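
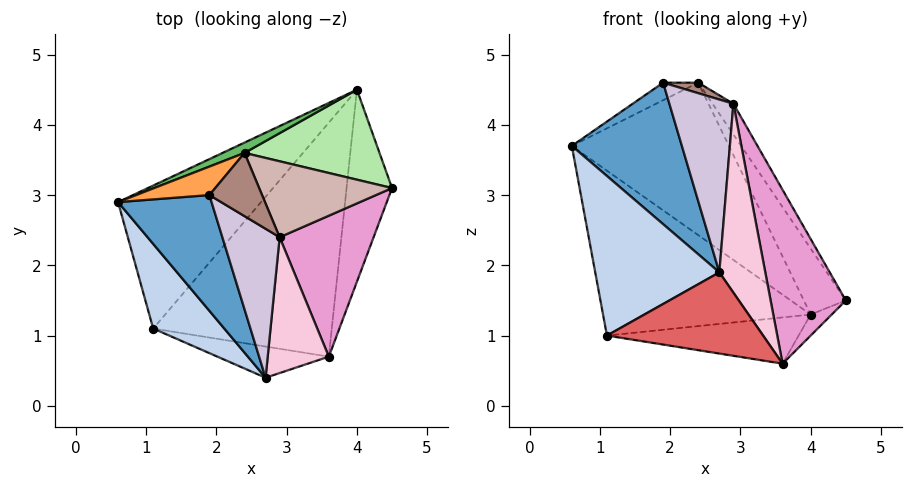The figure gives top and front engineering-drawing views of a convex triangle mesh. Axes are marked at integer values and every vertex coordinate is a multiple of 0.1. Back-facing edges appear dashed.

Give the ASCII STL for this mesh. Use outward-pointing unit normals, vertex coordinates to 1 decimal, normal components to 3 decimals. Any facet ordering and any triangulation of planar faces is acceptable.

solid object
 facet normal -0.354 -0.724 0.592
  outer loop
   vertex 1.9 3.0 4.6
   vertex 0.6 2.9 3.7
   vertex 2.7 0.4 1.9
  endloop
 endfacet
 facet normal -0.545 -0.741 0.393
  outer loop
   vertex 1.1 1.1 1.0
   vertex 2.7 0.4 1.9
   vertex 0.6 2.9 3.7
  endloop
 endfacet
 facet normal -0.533 0.444 0.720
  outer loop
   vertex 2.4 3.6 4.6
   vertex 0.6 2.9 3.7
   vertex 1.9 3.0 4.6
  endloop
 endfacet
 facet normal -0.633 0.585 -0.507
  outer loop
   vertex 4.0 4.5 1.3
   vertex 1.1 1.1 1.0
   vertex 0.6 2.9 3.7
  endloop
 endfacet
 facet normal -0.389 0.919 0.062
  outer loop
   vertex 4.0 4.5 1.3
   vertex 0.6 2.9 3.7
   vertex 2.4 3.6 4.6
  endloop
 endfacet
 facet normal 0.800 0.355 0.484
  outer loop
   vertex 4.0 4.5 1.3
   vertex 2.4 3.6 4.6
   vertex 4.5 3.1 1.5
  endloop
 endfacet
 facet normal -0.202 -0.914 -0.351
  outer loop
   vertex 3.6 0.7 0.6
   vertex 2.7 0.4 1.9
   vertex 1.1 1.1 1.0
  endloop
 endfacet
 facet normal 0.575 0.089 -0.813
  outer loop
   vertex 3.6 0.7 0.6
   vertex 4.0 4.5 1.3
   vertex 4.5 3.1 1.5
  endloop
 endfacet
 facet normal -0.125 0.192 -0.973
  outer loop
   vertex 3.6 0.7 0.6
   vertex 1.1 1.1 1.0
   vertex 4.0 4.5 1.3
  endloop
 endfacet
 facet normal -0.250 -0.733 0.632
  outer loop
   vertex 2.9 2.4 4.3
   vertex 1.9 3.0 4.6
   vertex 2.7 0.4 1.9
  endloop
 endfacet
 facet normal 0.194 -0.161 0.968
  outer loop
   vertex 2.9 2.4 4.3
   vertex 2.4 3.6 4.6
   vertex 1.9 3.0 4.6
  endloop
 endfacet
 facet normal 0.825 0.212 0.524
  outer loop
   vertex 2.9 2.4 4.3
   vertex 4.5 3.1 1.5
   vertex 2.4 3.6 4.6
  endloop
 endfacet
 facet normal 0.822 -0.443 0.359
  outer loop
   vertex 2.9 2.4 4.3
   vertex 3.6 0.7 0.6
   vertex 4.5 3.1 1.5
  endloop
 endfacet
 facet normal 0.744 -0.542 0.390
  outer loop
   vertex 2.9 2.4 4.3
   vertex 2.7 0.4 1.9
   vertex 3.6 0.7 0.6
  endloop
 endfacet
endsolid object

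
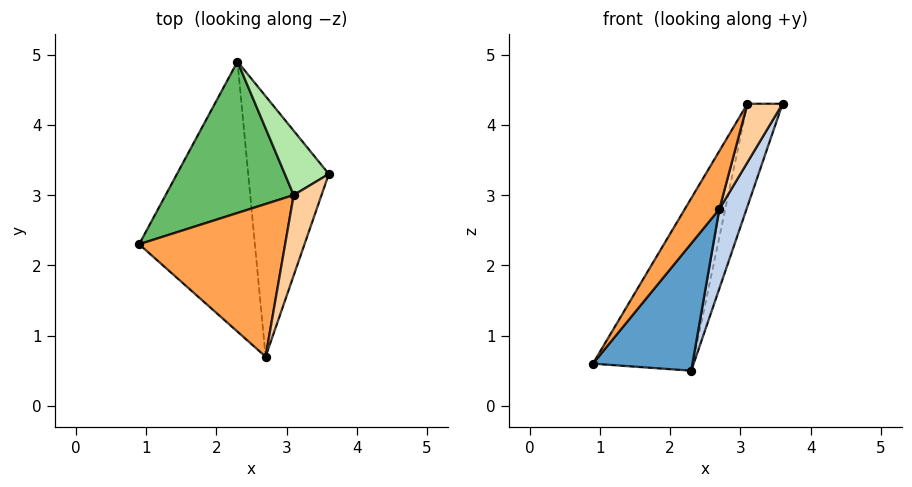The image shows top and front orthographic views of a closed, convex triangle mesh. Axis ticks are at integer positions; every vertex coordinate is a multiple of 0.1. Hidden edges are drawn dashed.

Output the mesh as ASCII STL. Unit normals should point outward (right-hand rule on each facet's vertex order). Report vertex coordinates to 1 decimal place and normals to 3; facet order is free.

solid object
 facet normal 0.588 -0.345 -0.732
  outer loop
   vertex 2.3 4.9 0.5
   vertex 2.7 0.7 2.8
   vertex 0.9 2.3 0.6
  endloop
 endfacet
 facet normal 0.925 -0.111 -0.363
  outer loop
   vertex 2.3 4.9 0.5
   vertex 3.6 3.3 4.3
   vertex 2.7 0.7 2.8
  endloop
 endfacet
 facet normal -0.825 -0.201 0.528
  outer loop
   vertex 3.1 3.0 4.3
   vertex 0.9 2.3 0.6
   vertex 2.7 0.7 2.8
  endloop
 endfacet
 facet normal 0.333 -0.555 0.762
  outer loop
   vertex 3.1 3.0 4.3
   vertex 2.7 0.7 2.8
   vertex 3.6 3.3 4.3
  endloop
 endfacet
 facet normal -0.803 0.448 0.393
  outer loop
   vertex 3.1 3.0 4.3
   vertex 2.3 4.9 0.5
   vertex 0.9 2.3 0.6
  endloop
 endfacet
 facet normal -0.453 0.755 0.473
  outer loop
   vertex 3.1 3.0 4.3
   vertex 3.6 3.3 4.3
   vertex 2.3 4.9 0.5
  endloop
 endfacet
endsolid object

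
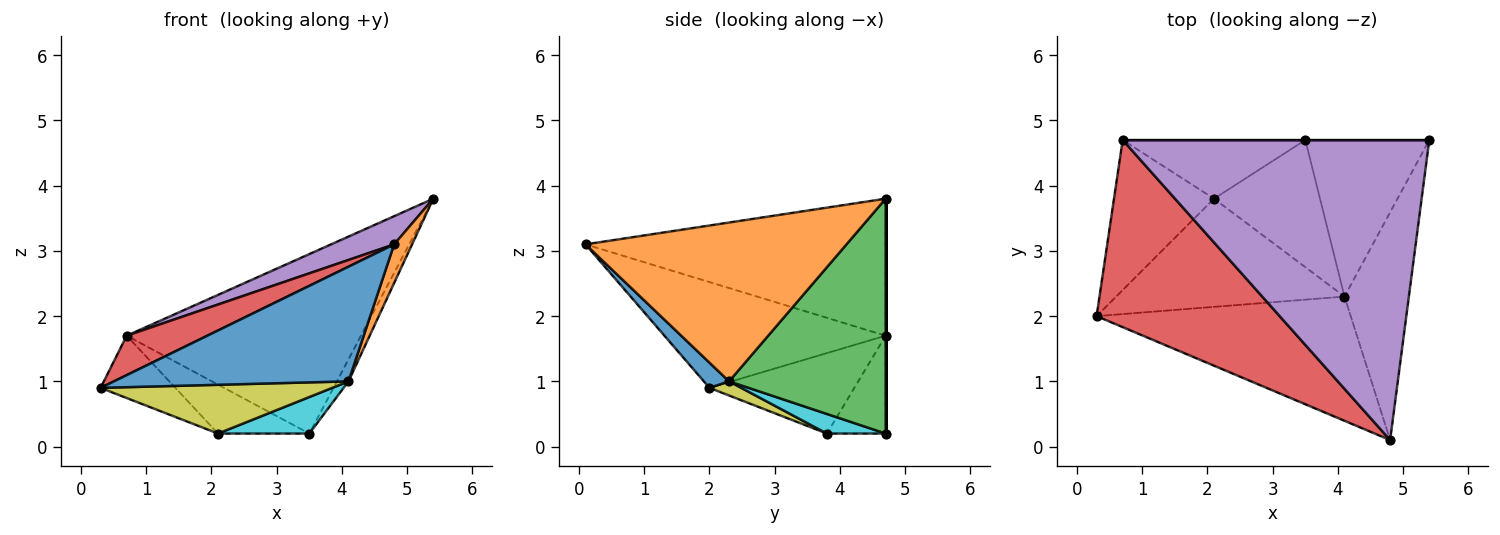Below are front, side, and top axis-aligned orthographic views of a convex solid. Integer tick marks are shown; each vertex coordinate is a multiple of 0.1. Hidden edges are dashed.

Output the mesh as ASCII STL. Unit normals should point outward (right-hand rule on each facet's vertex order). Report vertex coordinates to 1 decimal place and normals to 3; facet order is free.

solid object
 facet normal 0.073 -0.676 -0.733
  outer loop
   vertex 4.1 2.3 1.0
   vertex 4.8 0.1 3.1
   vertex 0.3 2.0 0.9
  endloop
 endfacet
 facet normal 0.925 -0.064 -0.375
  outer loop
   vertex 4.1 2.3 1.0
   vertex 5.4 4.7 3.8
   vertex 4.8 0.1 3.1
  endloop
 endfacet
 facet normal 0.882 0.065 -0.466
  outer loop
   vertex 4.1 2.3 1.0
   vertex 3.5 4.7 0.2
   vertex 5.4 4.7 3.8
  endloop
 endfacet
 facet normal -0.492 -0.179 0.852
  outer loop
   vertex 0.7 4.7 1.7
   vertex 0.3 2.0 0.9
   vertex 4.8 0.1 3.1
  endloop
 endfacet
 facet normal -0.406 -0.085 0.910
  outer loop
   vertex 0.7 4.7 1.7
   vertex 4.8 0.1 3.1
   vertex 5.4 4.7 3.8
  endloop
 endfacet
 facet normal 0.000 1.000 0.000
  outer loop
   vertex 0.7 4.7 1.7
   vertex 5.4 4.7 3.8
   vertex 3.5 4.7 0.2
  endloop
 endfacet
 facet normal -0.596 0.308 -0.741
  outer loop
   vertex 2.1 3.8 0.2
   vertex 0.3 2.0 0.9
   vertex 0.7 4.7 1.7
  endloop
 endfacet
 facet normal -0.381 0.592 -0.710
  outer loop
   vertex 2.1 3.8 0.2
   vertex 0.7 4.7 1.7
   vertex 3.5 4.7 0.2
  endloop
 endfacet
 facet normal 0.056 -0.410 -0.910
  outer loop
   vertex 2.1 3.8 0.2
   vertex 4.1 2.3 1.0
   vertex 0.3 2.0 0.9
  endloop
 endfacet
 facet normal 0.175 -0.272 -0.946
  outer loop
   vertex 2.1 3.8 0.2
   vertex 3.5 4.7 0.2
   vertex 4.1 2.3 1.0
  endloop
 endfacet
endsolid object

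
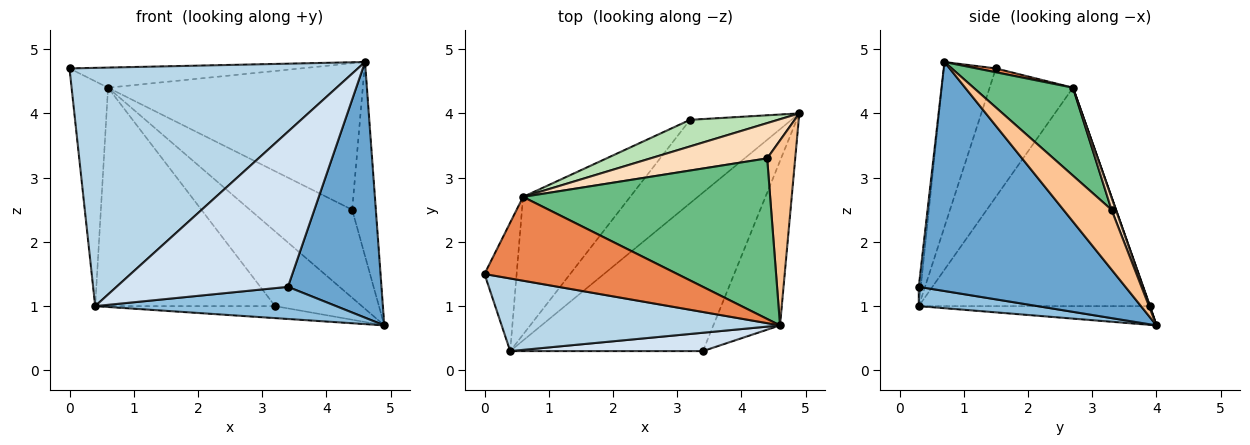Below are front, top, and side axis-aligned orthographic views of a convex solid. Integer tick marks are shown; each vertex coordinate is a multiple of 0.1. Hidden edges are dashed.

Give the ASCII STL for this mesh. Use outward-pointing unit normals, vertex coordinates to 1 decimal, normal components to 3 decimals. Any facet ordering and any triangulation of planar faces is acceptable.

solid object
 facet normal 0.881 -0.399 -0.256
  outer loop
   vertex 3.4 0.3 1.3
   vertex 4.9 4.0 0.7
   vertex 4.6 0.7 4.8
  endloop
 endfacet
 facet normal 0.098 -0.198 -0.975
  outer loop
   vertex 0.4 0.3 1.0
   vertex 4.9 4.0 0.7
   vertex 3.4 0.3 1.3
  endloop
 endfacet
 facet normal -0.170 -0.943 0.287
  outer loop
   vertex 0.4 0.3 1.0
   vertex 4.6 0.7 4.8
   vertex 0.0 1.5 4.7
  endloop
 endfacet
 facet normal -0.012 -0.993 0.118
  outer loop
   vertex 0.4 0.3 1.0
   vertex 3.4 0.3 1.3
   vertex 4.6 0.7 4.8
  endloop
 endfacet
 facet normal 0.019 0.233 0.972
  outer loop
   vertex 0.6 2.7 4.4
   vertex 0.0 1.5 4.7
   vertex 4.6 0.7 4.8
  endloop
 endfacet
 facet normal -0.893 0.391 -0.223
  outer loop
   vertex 0.6 2.7 4.4
   vertex 0.4 0.3 1.0
   vertex 0.0 1.5 4.7
  endloop
 endfacet
 facet normal 0.827 0.407 0.388
  outer loop
   vertex 4.4 3.3 2.5
   vertex 4.6 0.7 4.8
   vertex 4.9 4.0 0.7
  endloop
 endfacet
 facet normal 0.039 0.928 0.372
  outer loop
   vertex 4.4 3.3 2.5
   vertex 4.9 4.0 0.7
   vertex 0.6 2.7 4.4
  endloop
 endfacet
 facet normal 0.254 0.652 0.715
  outer loop
   vertex 4.4 3.3 2.5
   vertex 0.6 2.7 4.4
   vertex 4.6 0.7 4.8
  endloop
 endfacet
 facet normal -0.180 0.140 -0.974
  outer loop
   vertex 3.2 3.9 1.0
   vertex 4.9 4.0 0.7
   vertex 0.4 0.3 1.0
  endloop
 endfacet
 facet normal 0.004 0.942 0.335
  outer loop
   vertex 3.2 3.9 1.0
   vertex 0.6 2.7 4.4
   vertex 4.9 4.0 0.7
  endloop
 endfacet
 facet normal -0.736 0.573 -0.361
  outer loop
   vertex 3.2 3.9 1.0
   vertex 0.4 0.3 1.0
   vertex 0.6 2.7 4.4
  endloop
 endfacet
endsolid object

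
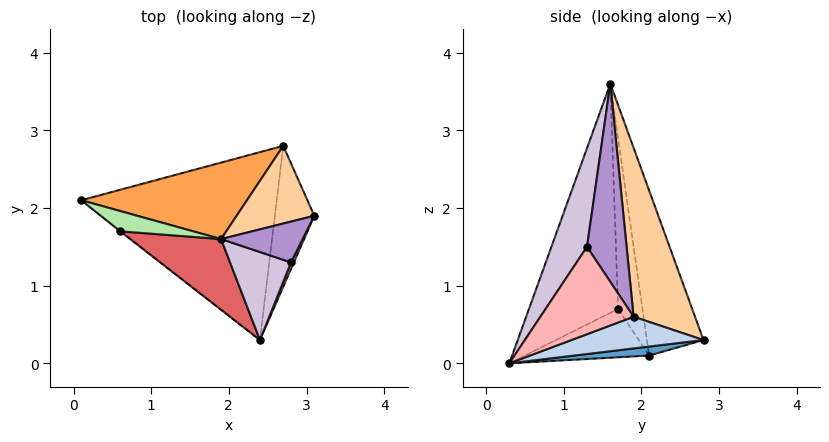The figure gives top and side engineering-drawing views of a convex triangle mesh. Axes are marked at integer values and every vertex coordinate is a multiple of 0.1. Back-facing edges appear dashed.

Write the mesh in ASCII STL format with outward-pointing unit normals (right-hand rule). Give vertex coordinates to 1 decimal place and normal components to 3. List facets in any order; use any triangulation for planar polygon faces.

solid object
 facet normal 0.046 0.114 -0.992
  outer loop
   vertex 2.7 2.8 0.3
   vertex 2.4 0.3 0.0
   vertex 0.1 2.1 0.1
  endloop
 endfacet
 facet normal 0.626 0.018 -0.780
  outer loop
   vertex 2.7 2.8 0.3
   vertex 3.1 1.9 0.6
   vertex 2.4 0.3 0.0
  endloop
 endfacet
 facet normal -0.270 0.924 0.271
  outer loop
   vertex 2.7 2.8 0.3
   vertex 0.1 2.1 0.1
   vertex 1.9 1.6 3.6
  endloop
 endfacet
 facet normal 0.798 0.477 0.367
  outer loop
   vertex 2.7 2.8 0.3
   vertex 1.9 1.6 3.6
   vertex 3.1 1.9 0.6
  endloop
 endfacet
 facet normal -0.617 -0.787 -0.011
  outer loop
   vertex 0.6 1.7 0.7
   vertex 0.1 2.1 0.1
   vertex 2.4 0.3 0.0
  endloop
 endfacet
 facet normal -0.802 -0.489 0.343
  outer loop
   vertex 0.6 1.7 0.7
   vertex 1.9 1.6 3.6
   vertex 0.1 2.1 0.1
  endloop
 endfacet
 facet normal -0.545 -0.810 0.217
  outer loop
   vertex 0.6 1.7 0.7
   vertex 2.4 0.3 0.0
   vertex 1.9 1.6 3.6
  endloop
 endfacet
 facet normal 0.912 -0.410 0.030
  outer loop
   vertex 2.8 1.3 1.5
   vertex 2.4 0.3 0.0
   vertex 3.1 1.9 0.6
  endloop
 endfacet
 facet normal 0.919 0.108 0.379
  outer loop
   vertex 2.8 1.3 1.5
   vertex 3.1 1.9 0.6
   vertex 1.9 1.6 3.6
  endloop
 endfacet
 facet normal 0.564 -0.749 0.349
  outer loop
   vertex 2.8 1.3 1.5
   vertex 1.9 1.6 3.6
   vertex 2.4 0.3 0.0
  endloop
 endfacet
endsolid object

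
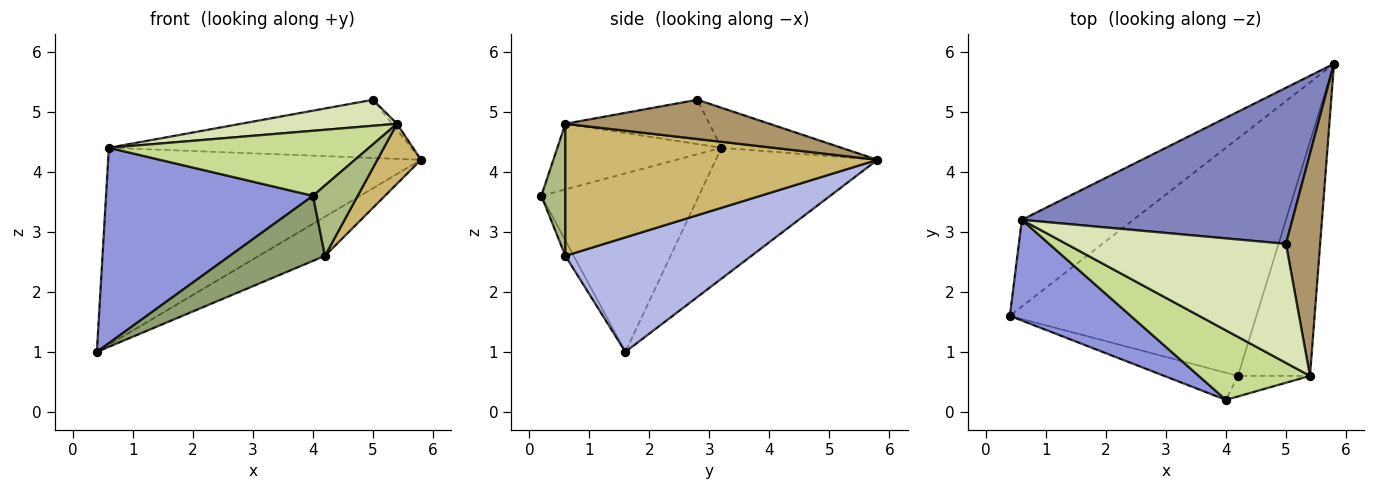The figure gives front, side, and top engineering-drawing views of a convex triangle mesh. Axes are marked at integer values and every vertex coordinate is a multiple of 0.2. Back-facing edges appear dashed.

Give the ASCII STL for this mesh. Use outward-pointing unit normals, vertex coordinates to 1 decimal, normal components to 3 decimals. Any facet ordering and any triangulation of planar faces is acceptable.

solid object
 facet normal -0.428 0.827 -0.364
  outer loop
   vertex 0.6 3.2 4.4
   vertex 5.8 5.8 4.2
   vertex 0.4 1.6 1.0
  endloop
 endfacet
 facet normal -0.137 0.346 0.928
  outer loop
   vertex 0.6 3.2 4.4
   vertex 5.0 2.8 5.2
   vertex 5.8 5.8 4.2
  endloop
 endfacet
 facet normal -0.560 -0.736 0.379
  outer loop
   vertex 0.6 3.2 4.4
   vertex 0.4 1.6 1.0
   vertex 4.0 0.2 3.6
  endloop
 endfacet
 facet normal 0.417 0.148 -0.897
  outer loop
   vertex 4.2 0.6 2.6
   vertex 0.4 1.6 1.0
   vertex 5.8 5.8 4.2
  endloop
 endfacet
 facet normal -0.080 -0.920 -0.384
  outer loop
   vertex 4.2 0.6 2.6
   vertex 4.0 0.2 3.6
   vertex 0.4 1.6 1.0
  endloop
 endfacet
 facet normal 0.458 -0.853 -0.250
  outer loop
   vertex 5.4 0.6 4.8
   vertex 4.0 0.2 3.6
   vertex 4.2 0.6 2.6
  endloop
 endfacet
 facet normal -0.396 -0.627 0.671
  outer loop
   vertex 5.4 0.6 4.8
   vertex 0.6 3.2 4.4
   vertex 4.0 0.2 3.6
  endloop
 endfacet
 facet normal -0.193 -0.209 0.959
  outer loop
   vertex 5.4 0.6 4.8
   vertex 5.0 2.8 5.2
   vertex 0.6 3.2 4.4
  endloop
 endfacet
 facet normal 0.754 0.018 0.657
  outer loop
   vertex 5.4 0.6 4.8
   vertex 5.8 5.8 4.2
   vertex 5.0 2.8 5.2
  endloop
 endfacet
 facet normal 0.871 -0.122 -0.475
  outer loop
   vertex 5.4 0.6 4.8
   vertex 4.2 0.6 2.6
   vertex 5.8 5.8 4.2
  endloop
 endfacet
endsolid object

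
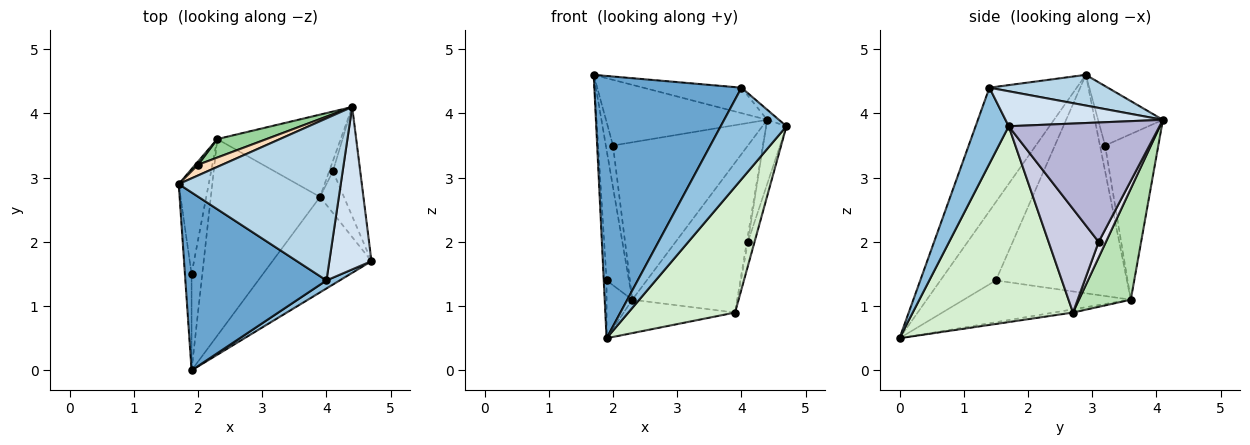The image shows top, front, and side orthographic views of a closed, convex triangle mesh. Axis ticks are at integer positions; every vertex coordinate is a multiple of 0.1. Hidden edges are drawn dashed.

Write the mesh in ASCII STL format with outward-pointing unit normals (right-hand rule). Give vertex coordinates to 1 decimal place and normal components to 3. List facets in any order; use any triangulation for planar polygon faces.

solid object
 facet normal -0.441 -0.743 0.504
  outer loop
   vertex 4.0 1.4 4.4
   vertex 1.7 2.9 4.6
   vertex 1.9 0.0 0.5
  endloop
 endfacet
 facet normal 0.449 -0.890 0.078
  outer loop
   vertex 4.0 1.4 4.4
   vertex 1.9 0.0 0.5
   vertex 4.7 1.7 3.8
  endloop
 endfacet
 facet normal 0.184 0.153 0.971
  outer loop
   vertex 4.0 1.4 4.4
   vertex 4.4 4.1 3.9
   vertex 1.7 2.9 4.6
  endloop
 endfacet
 facet normal 0.638 0.048 0.768
  outer loop
   vertex 4.0 1.4 4.4
   vertex 4.7 1.7 3.8
   vertex 4.4 4.1 3.9
  endloop
 endfacet
 facet normal -0.995 0.051 -0.084
  outer loop
   vertex 1.9 1.5 1.4
   vertex 1.9 0.0 0.5
   vertex 1.7 2.9 4.6
  endloop
 endfacet
 facet normal -0.977 0.167 -0.134
  outer loop
   vertex 1.9 1.5 1.4
   vertex 1.7 2.9 4.6
   vertex 2.3 3.6 1.1
  endloop
 endfacet
 facet normal -0.958 0.147 -0.246
  outer loop
   vertex 1.9 1.5 1.4
   vertex 2.3 3.6 1.1
   vertex 1.9 0.0 0.5
  endloop
 endfacet
 facet normal -0.369 0.917 0.150
  outer loop
   vertex 2.0 3.2 3.5
   vertex 1.7 2.9 4.6
   vertex 4.4 4.1 3.9
  endloop
 endfacet
 facet normal -0.582 0.811 0.062
  outer loop
   vertex 2.0 3.2 3.5
   vertex 2.3 3.6 1.1
   vertex 1.7 2.9 4.6
  endloop
 endfacet
 facet normal -0.365 0.925 0.109
  outer loop
   vertex 2.0 3.2 3.5
   vertex 4.4 4.1 3.9
   vertex 2.3 3.6 1.1
  endloop
 endfacet
 facet normal 0.397 0.804 -0.442
  outer loop
   vertex 3.9 2.7 0.9
   vertex 2.3 3.6 1.1
   vertex 4.4 4.1 3.9
  endloop
 endfacet
 facet normal 0.767 -0.511 -0.388
  outer loop
   vertex 3.9 2.7 0.9
   vertex 4.7 1.7 3.8
   vertex 1.9 0.0 0.5
  endloop
 endfacet
 facet normal -0.029 0.167 -0.985
  outer loop
   vertex 3.9 2.7 0.9
   vertex 1.9 0.0 0.5
   vertex 2.3 3.6 1.1
  endloop
 endfacet
 facet normal 0.967 0.130 -0.221
  outer loop
   vertex 4.1 3.1 2.0
   vertex 4.4 4.1 3.9
   vertex 4.7 1.7 3.8
  endloop
 endfacet
 facet normal 0.966 0.128 -0.222
  outer loop
   vertex 4.1 3.1 2.0
   vertex 4.7 1.7 3.8
   vertex 3.9 2.7 0.9
  endloop
 endfacet
 facet normal 0.964 0.142 -0.227
  outer loop
   vertex 4.1 3.1 2.0
   vertex 3.9 2.7 0.9
   vertex 4.4 4.1 3.9
  endloop
 endfacet
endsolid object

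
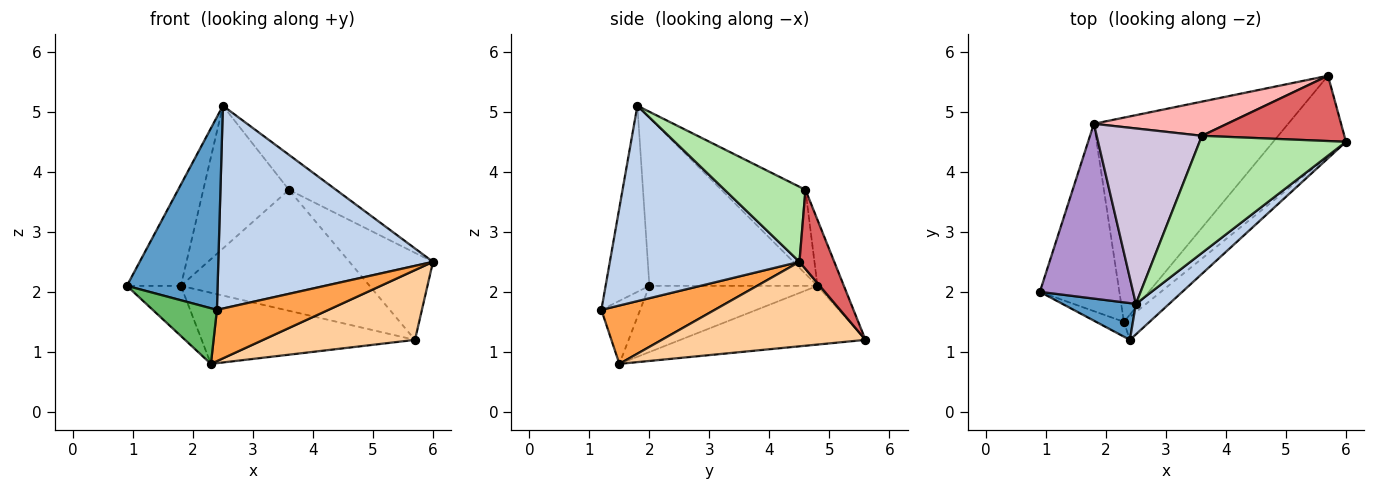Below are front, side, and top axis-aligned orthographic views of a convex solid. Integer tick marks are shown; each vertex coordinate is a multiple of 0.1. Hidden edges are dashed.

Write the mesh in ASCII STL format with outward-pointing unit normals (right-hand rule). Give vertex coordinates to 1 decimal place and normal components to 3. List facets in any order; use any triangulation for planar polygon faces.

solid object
 facet normal -0.428 -0.888 0.169
  outer loop
   vertex 2.5 1.8 5.1
   vertex 0.9 2.0 2.1
   vertex 2.4 1.2 1.7
  endloop
 endfacet
 facet normal 0.658 -0.745 0.112
  outer loop
   vertex 2.5 1.8 5.1
   vertex 2.4 1.2 1.7
   vertex 6.0 4.5 2.5
  endloop
 endfacet
 facet normal 0.680 -0.670 -0.299
  outer loop
   vertex 2.3 1.5 0.8
   vertex 6.0 4.5 2.5
   vertex 2.4 1.2 1.7
  endloop
 endfacet
 facet normal 0.660 -0.492 -0.568
  outer loop
   vertex 2.3 1.5 0.8
   vertex 5.7 5.6 1.2
   vertex 6.0 4.5 2.5
  endloop
 endfacet
 facet normal -0.504 -0.834 -0.222
  outer loop
   vertex 2.3 1.5 0.8
   vertex 2.4 1.2 1.7
   vertex 0.9 2.0 2.1
  endloop
 endfacet
 facet normal 0.441 0.257 0.860
  outer loop
   vertex 3.6 4.6 3.7
   vertex 2.5 1.8 5.1
   vertex 6.0 4.5 2.5
  endloop
 endfacet
 facet normal 0.316 0.759 0.569
  outer loop
   vertex 3.6 4.6 3.7
   vertex 6.0 4.5 2.5
   vertex 5.7 5.6 1.2
  endloop
 endfacet
 facet normal -0.133 0.954 0.269
  outer loop
   vertex 1.8 4.8 2.1
   vertex 3.6 4.6 3.7
   vertex 5.7 5.6 1.2
  endloop
 endfacet
 facet normal -0.842 0.271 0.467
  outer loop
   vertex 1.8 4.8 2.1
   vertex 0.9 2.0 2.1
   vertex 2.5 1.8 5.1
  endloop
 endfacet
 facet normal -0.527 0.537 0.659
  outer loop
   vertex 1.8 4.8 2.1
   vertex 2.5 1.8 5.1
   vertex 3.6 4.6 3.7
  endloop
 endfacet
 facet normal -0.627 0.201 -0.753
  outer loop
   vertex 1.8 4.8 2.1
   vertex 2.3 1.5 0.8
   vertex 0.9 2.0 2.1
  endloop
 endfacet
 facet normal -0.274 0.316 -0.908
  outer loop
   vertex 1.8 4.8 2.1
   vertex 5.7 5.6 1.2
   vertex 2.3 1.5 0.8
  endloop
 endfacet
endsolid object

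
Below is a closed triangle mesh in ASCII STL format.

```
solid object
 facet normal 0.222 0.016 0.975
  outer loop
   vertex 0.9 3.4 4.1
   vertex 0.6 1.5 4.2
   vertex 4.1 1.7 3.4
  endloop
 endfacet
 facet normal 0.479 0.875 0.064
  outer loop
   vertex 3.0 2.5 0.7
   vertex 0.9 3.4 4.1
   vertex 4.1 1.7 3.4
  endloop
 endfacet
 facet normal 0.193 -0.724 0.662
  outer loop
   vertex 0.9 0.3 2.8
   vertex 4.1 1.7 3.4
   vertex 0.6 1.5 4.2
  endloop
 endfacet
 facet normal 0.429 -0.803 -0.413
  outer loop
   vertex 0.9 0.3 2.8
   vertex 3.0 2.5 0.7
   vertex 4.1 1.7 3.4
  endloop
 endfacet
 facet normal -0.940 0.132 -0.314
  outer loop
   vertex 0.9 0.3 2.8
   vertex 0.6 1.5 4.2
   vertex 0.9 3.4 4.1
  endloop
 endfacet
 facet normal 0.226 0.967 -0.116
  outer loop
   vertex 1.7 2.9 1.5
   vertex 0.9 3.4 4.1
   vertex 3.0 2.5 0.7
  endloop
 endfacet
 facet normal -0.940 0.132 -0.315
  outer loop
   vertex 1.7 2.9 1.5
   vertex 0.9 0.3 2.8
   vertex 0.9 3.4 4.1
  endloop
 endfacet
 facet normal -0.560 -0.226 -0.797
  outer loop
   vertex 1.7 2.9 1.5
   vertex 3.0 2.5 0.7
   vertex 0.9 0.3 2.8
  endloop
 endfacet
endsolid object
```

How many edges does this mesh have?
12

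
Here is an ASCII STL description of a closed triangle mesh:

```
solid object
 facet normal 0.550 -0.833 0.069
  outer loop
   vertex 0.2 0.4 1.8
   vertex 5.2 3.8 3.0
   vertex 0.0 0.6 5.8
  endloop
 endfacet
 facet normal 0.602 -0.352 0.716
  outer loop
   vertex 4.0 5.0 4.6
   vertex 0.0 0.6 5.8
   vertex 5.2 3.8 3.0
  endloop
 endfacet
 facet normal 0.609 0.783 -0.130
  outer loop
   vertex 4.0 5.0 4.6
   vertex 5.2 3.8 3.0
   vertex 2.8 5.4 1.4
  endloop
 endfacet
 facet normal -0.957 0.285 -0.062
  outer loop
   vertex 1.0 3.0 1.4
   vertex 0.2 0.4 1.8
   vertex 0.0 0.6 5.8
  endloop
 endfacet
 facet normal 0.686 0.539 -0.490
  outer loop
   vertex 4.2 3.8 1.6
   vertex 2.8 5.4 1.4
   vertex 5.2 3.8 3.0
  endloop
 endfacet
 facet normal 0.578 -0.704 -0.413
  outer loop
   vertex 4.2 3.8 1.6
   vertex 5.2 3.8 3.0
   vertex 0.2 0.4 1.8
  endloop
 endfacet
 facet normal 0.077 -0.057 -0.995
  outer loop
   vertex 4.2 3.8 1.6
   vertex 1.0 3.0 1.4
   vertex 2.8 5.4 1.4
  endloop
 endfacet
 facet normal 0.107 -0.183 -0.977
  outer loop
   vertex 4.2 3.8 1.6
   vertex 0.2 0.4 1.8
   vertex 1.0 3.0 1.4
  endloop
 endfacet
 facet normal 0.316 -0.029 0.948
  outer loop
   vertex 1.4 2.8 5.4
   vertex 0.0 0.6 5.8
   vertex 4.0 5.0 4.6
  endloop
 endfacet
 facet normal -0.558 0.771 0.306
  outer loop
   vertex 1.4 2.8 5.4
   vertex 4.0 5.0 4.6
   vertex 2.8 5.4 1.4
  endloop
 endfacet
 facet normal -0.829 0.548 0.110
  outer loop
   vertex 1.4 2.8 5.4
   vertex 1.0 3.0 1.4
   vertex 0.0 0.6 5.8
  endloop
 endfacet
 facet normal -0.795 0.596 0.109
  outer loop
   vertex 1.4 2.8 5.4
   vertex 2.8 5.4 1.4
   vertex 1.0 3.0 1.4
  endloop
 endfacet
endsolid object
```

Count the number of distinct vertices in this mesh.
8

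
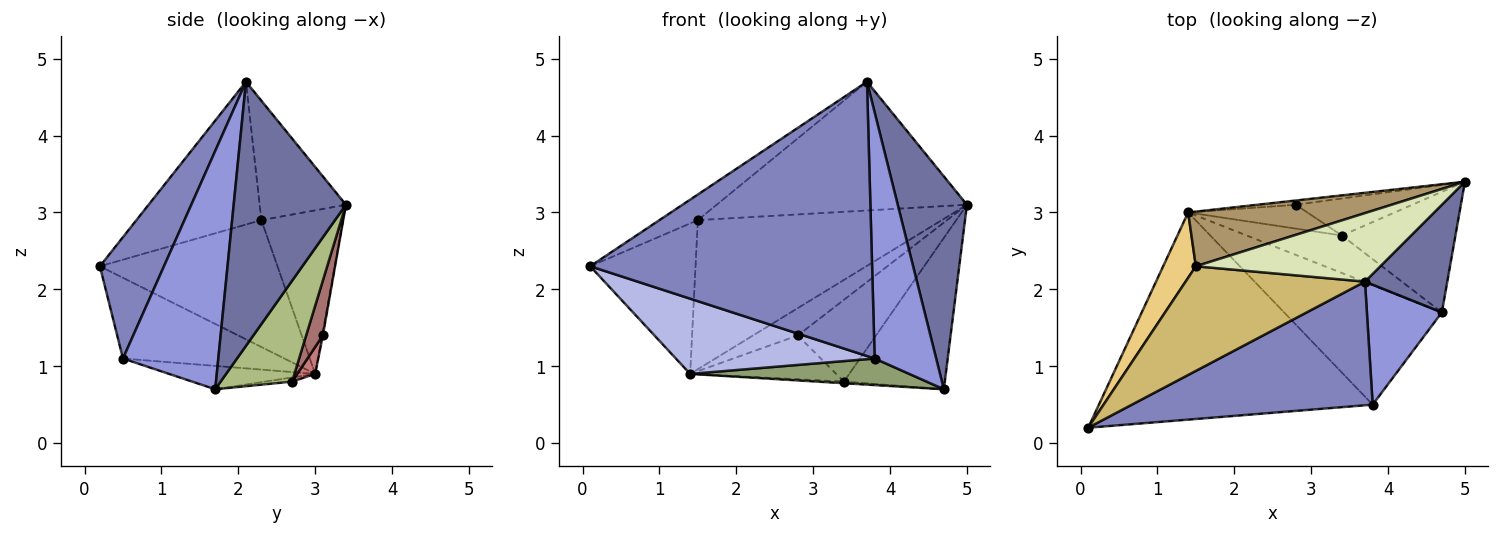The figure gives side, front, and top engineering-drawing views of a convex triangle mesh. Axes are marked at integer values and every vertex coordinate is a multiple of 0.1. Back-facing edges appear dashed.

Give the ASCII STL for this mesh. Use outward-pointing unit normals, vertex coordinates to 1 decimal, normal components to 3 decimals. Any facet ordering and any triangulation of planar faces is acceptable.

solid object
 facet normal 0.823 -0.507 0.256
  outer loop
   vertex 3.7 2.1 4.7
   vertex 4.7 1.7 0.7
   vertex 5.0 3.4 3.1
  endloop
 endfacet
 facet normal 0.203 -0.893 0.402
  outer loop
   vertex 3.8 0.5 1.1
   vertex 3.7 2.1 4.7
   vertex 0.1 0.2 2.3
  endloop
 endfacet
 facet normal 0.812 -0.524 0.256
  outer loop
   vertex 3.8 0.5 1.1
   vertex 4.7 1.7 0.7
   vertex 3.7 2.1 4.7
  endloop
 endfacet
 facet normal -0.267 -0.329 -0.906
  outer loop
   vertex 3.8 0.5 1.1
   vertex 0.1 0.2 2.3
   vertex 1.4 3.0 0.9
  endloop
 endfacet
 facet normal -0.143 -0.215 -0.966
  outer loop
   vertex 3.8 0.5 1.1
   vertex 1.4 3.0 0.9
   vertex 4.7 1.7 0.7
  endloop
 endfacet
 facet normal 0.484 0.684 -0.545
  outer loop
   vertex 3.4 2.7 0.8
   vertex 5.0 3.4 3.1
   vertex 4.7 1.7 0.7
  endloop
 endfacet
 facet normal -0.043 0.043 -0.998
  outer loop
   vertex 3.4 2.7 0.8
   vertex 4.7 1.7 0.7
   vertex 1.4 3.0 0.9
  endloop
 endfacet
 facet normal -0.291 0.844 0.450
  outer loop
   vertex 1.5 2.3 2.9
   vertex 3.7 2.1 4.7
   vertex 5.0 3.4 3.1
  endloop
 endfacet
 facet normal -0.300 0.896 0.328
  outer loop
   vertex 1.5 2.3 2.9
   vertex 5.0 3.4 3.1
   vertex 1.4 3.0 0.9
  endloop
 endfacet
 facet normal -0.612 0.188 0.768
  outer loop
   vertex 1.5 2.3 2.9
   vertex 0.1 0.2 2.3
   vertex 3.7 2.1 4.7
  endloop
 endfacet
 facet normal -0.840 0.498 0.216
  outer loop
   vertex 1.5 2.3 2.9
   vertex 1.4 3.0 0.9
   vertex 0.1 0.2 2.3
  endloop
 endfacet
 facet normal -0.015 0.988 -0.154
  outer loop
   vertex 2.8 3.1 1.4
   vertex 1.4 3.0 0.9
   vertex 5.0 3.4 3.1
  endloop
 endfacet
 facet normal 0.191 0.894 -0.405
  outer loop
   vertex 2.8 3.1 1.4
   vertex 5.0 3.4 3.1
   vertex 3.4 2.7 0.8
  endloop
 endfacet
 facet normal 0.107 0.873 -0.475
  outer loop
   vertex 2.8 3.1 1.4
   vertex 3.4 2.7 0.8
   vertex 1.4 3.0 0.9
  endloop
 endfacet
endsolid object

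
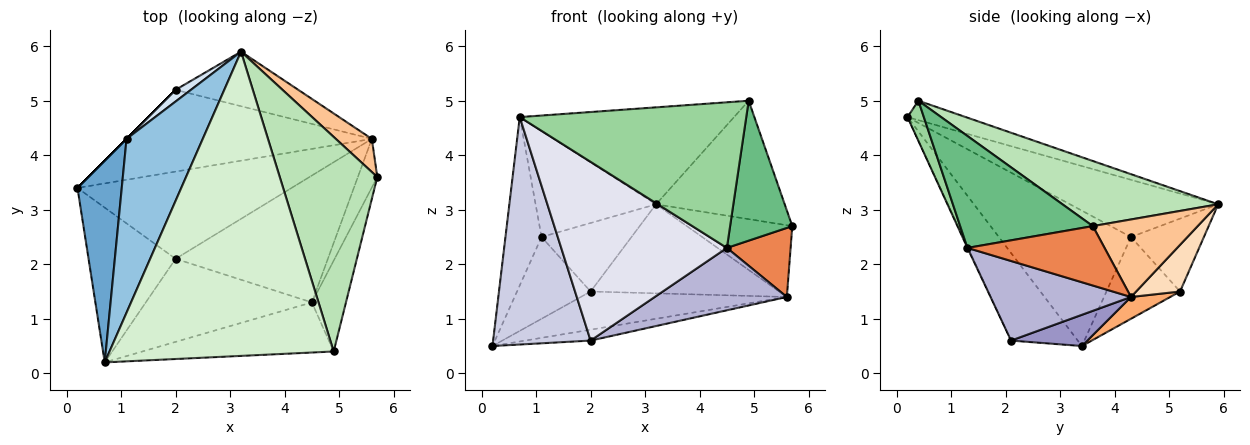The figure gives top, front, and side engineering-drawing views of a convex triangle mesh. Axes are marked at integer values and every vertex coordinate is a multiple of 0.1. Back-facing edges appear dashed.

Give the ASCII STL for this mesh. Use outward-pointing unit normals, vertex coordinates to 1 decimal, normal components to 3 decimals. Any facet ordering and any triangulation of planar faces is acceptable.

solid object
 facet normal -0.920 0.251 0.301
  outer loop
   vertex 1.1 4.3 2.5
   vertex 0.2 3.4 0.5
   vertex 0.7 0.2 4.7
  endloop
 endfacet
 facet normal -0.539 0.438 0.719
  outer loop
   vertex 1.1 4.3 2.5
   vertex 0.7 0.2 4.7
   vertex 3.2 5.9 3.1
  endloop
 endfacet
 facet normal -0.707 0.707 0.000
  outer loop
   vertex 1.1 4.3 2.5
   vertex 2.0 5.2 1.5
   vertex 0.2 3.4 0.5
  endloop
 endfacet
 facet normal -0.624 0.770 0.131
  outer loop
   vertex 1.1 4.3 2.5
   vertex 3.2 5.9 3.1
   vertex 2.0 5.2 1.5
  endloop
 endfacet
 facet normal 0.869 -0.404 -0.284
  outer loop
   vertex 5.6 4.3 1.4
   vertex 5.7 3.6 2.7
   vertex 4.5 1.3 2.3
  endloop
 endfacet
 facet normal 0.080 0.422 -0.903
  outer loop
   vertex 5.6 4.3 1.4
   vertex 0.2 3.4 0.5
   vertex 2.0 5.2 1.5
  endloop
 endfacet
 facet normal 0.670 0.674 0.311
  outer loop
   vertex 5.6 4.3 1.4
   vertex 3.2 5.9 3.1
   vertex 5.7 3.6 2.7
  endloop
 endfacet
 facet normal 0.195 0.836 -0.512
  outer loop
   vertex 5.6 4.3 1.4
   vertex 2.0 5.2 1.5
   vertex 3.2 5.9 3.1
  endloop
 endfacet
 facet normal 0.873 -0.409 -0.266
  outer loop
   vertex 4.9 0.4 5.0
   vertex 4.5 1.3 2.3
   vertex 5.7 3.6 2.7
  endloop
 endfacet
 facet normal 0.068 -0.943 -0.325
  outer loop
   vertex 4.9 0.4 5.0
   vertex 0.7 0.2 4.7
   vertex 4.5 1.3 2.3
  endloop
 endfacet
 facet normal 0.505 0.417 0.756
  outer loop
   vertex 4.9 0.4 5.0
   vertex 5.7 3.6 2.7
   vertex 3.2 5.9 3.1
  endloop
 endfacet
 facet normal -0.082 0.303 0.950
  outer loop
   vertex 4.9 0.4 5.0
   vertex 3.2 5.9 3.1
   vertex 0.7 0.2 4.7
  endloop
 endfacet
 facet normal 0.143 0.123 -0.982
  outer loop
   vertex 2.0 2.1 0.6
   vertex 0.2 3.4 0.5
   vertex 5.6 4.3 1.4
  endloop
 endfacet
 facet normal 0.425 -0.399 -0.812
  outer loop
   vertex 2.0 2.1 0.6
   vertex 5.6 4.3 1.4
   vertex 4.5 1.3 2.3
  endloop
 endfacet
 facet normal -0.492 -0.720 -0.490
  outer loop
   vertex 2.0 2.1 0.6
   vertex 0.7 0.2 4.7
   vertex 0.2 3.4 0.5
  endloop
 endfacet
 facet normal -0.004 -0.907 -0.421
  outer loop
   vertex 2.0 2.1 0.6
   vertex 4.5 1.3 2.3
   vertex 0.7 0.2 4.7
  endloop
 endfacet
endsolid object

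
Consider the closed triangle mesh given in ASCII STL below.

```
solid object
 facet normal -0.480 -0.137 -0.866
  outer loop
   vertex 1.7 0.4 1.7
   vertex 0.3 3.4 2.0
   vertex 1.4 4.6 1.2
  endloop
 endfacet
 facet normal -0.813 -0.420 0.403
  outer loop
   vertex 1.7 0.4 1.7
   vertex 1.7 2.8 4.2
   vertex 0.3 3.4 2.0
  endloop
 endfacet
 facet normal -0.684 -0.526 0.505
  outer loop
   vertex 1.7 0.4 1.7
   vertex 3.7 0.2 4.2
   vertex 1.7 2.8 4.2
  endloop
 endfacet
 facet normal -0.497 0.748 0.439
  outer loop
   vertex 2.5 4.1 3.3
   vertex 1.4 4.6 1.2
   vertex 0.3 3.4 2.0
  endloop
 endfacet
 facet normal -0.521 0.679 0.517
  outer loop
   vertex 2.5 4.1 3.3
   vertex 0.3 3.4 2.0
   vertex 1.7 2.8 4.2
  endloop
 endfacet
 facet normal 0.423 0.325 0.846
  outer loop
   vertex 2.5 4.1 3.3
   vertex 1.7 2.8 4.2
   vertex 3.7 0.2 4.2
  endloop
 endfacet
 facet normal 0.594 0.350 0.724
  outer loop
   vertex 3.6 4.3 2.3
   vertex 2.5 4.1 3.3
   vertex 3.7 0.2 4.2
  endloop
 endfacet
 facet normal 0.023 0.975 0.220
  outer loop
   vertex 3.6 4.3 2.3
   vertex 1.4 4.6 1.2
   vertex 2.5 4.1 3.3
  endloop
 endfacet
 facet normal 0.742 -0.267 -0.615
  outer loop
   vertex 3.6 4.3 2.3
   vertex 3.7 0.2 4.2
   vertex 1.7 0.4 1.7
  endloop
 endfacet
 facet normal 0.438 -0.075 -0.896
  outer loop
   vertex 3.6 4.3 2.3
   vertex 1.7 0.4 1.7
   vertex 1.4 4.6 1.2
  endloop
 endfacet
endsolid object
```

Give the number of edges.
15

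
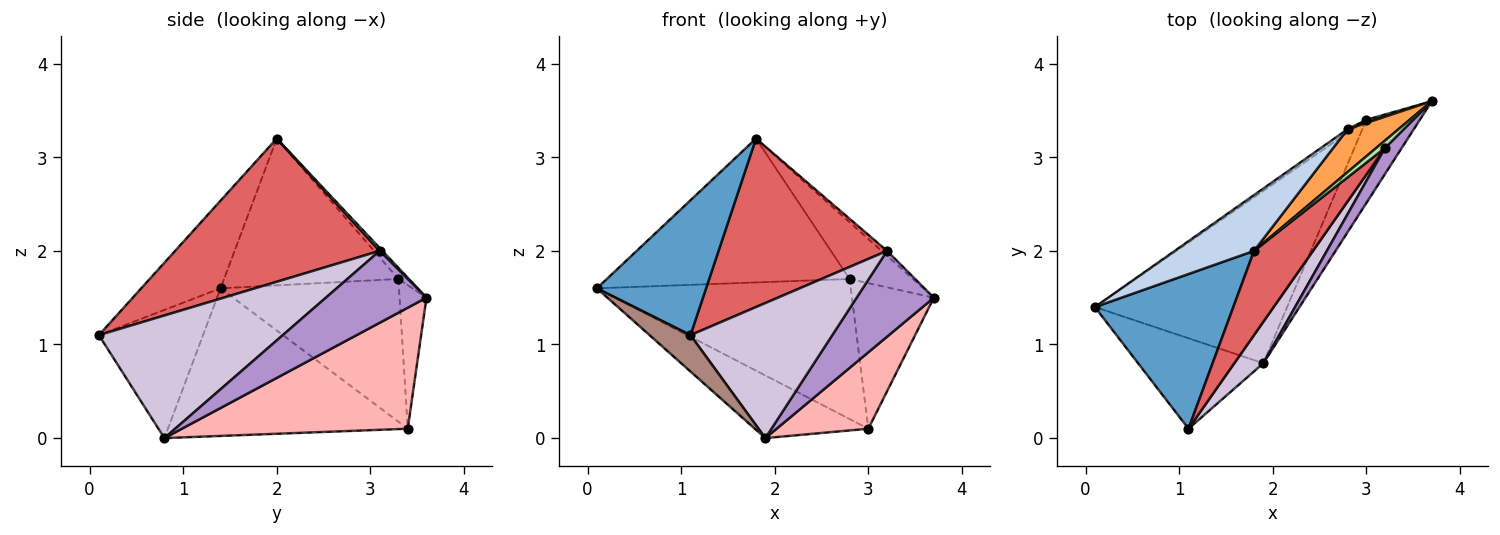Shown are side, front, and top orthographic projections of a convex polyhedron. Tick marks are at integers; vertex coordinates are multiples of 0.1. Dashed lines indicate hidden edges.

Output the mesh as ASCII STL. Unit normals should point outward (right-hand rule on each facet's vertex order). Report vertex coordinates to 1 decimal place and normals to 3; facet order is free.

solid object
 facet normal -0.431 -0.593 0.680
  outer loop
   vertex 1.8 2.0 3.2
   vertex 0.1 1.4 1.6
   vertex 1.1 0.1 1.1
  endloop
 endfacet
 facet normal -0.556 0.775 0.301
  outer loop
   vertex 2.8 3.3 1.7
   vertex 0.1 1.4 1.6
   vertex 1.8 2.0 3.2
  endloop
 endfacet
 facet normal -0.131 0.791 0.598
  outer loop
   vertex 2.8 3.3 1.7
   vertex 1.8 2.0 3.2
   vertex 3.7 3.6 1.5
  endloop
 endfacet
 facet normal -0.575 0.818 -0.021
  outer loop
   vertex 2.8 3.3 1.7
   vertex 3.0 3.4 0.1
   vertex 0.1 1.4 1.6
  endloop
 endfacet
 facet normal -0.312 0.950 0.020
  outer loop
   vertex 2.8 3.3 1.7
   vertex 3.7 3.6 1.5
   vertex 3.0 3.4 0.1
  endloop
 endfacet
 facet normal 0.267 0.535 0.802
  outer loop
   vertex 3.2 3.1 2.0
   vertex 3.7 3.6 1.5
   vertex 1.8 2.0 3.2
  endloop
 endfacet
 facet normal 0.736 -0.606 0.303
  outer loop
   vertex 3.2 3.1 2.0
   vertex 1.8 2.0 3.2
   vertex 1.1 0.1 1.1
  endloop
 endfacet
 facet normal 0.857 -0.348 -0.379
  outer loop
   vertex 1.9 0.8 0.0
   vertex 3.0 3.4 0.1
   vertex 3.7 3.6 1.5
  endloop
 endfacet
 facet normal 0.780 -0.599 0.181
  outer loop
   vertex 1.9 0.8 0.0
   vertex 3.7 3.6 1.5
   vertex 3.2 3.1 2.0
  endloop
 endfacet
 facet normal 0.778 -0.600 0.184
  outer loop
   vertex 1.9 0.8 0.0
   vertex 3.2 3.1 2.0
   vertex 1.1 0.1 1.1
  endloop
 endfacet
 facet normal -0.688 -0.271 -0.673
  outer loop
   vertex 1.9 0.8 0.0
   vertex 1.1 0.1 1.1
   vertex 0.1 1.4 1.6
  endloop
 endfacet
 facet normal -0.585 0.277 -0.762
  outer loop
   vertex 1.9 0.8 0.0
   vertex 0.1 1.4 1.6
   vertex 3.0 3.4 0.1
  endloop
 endfacet
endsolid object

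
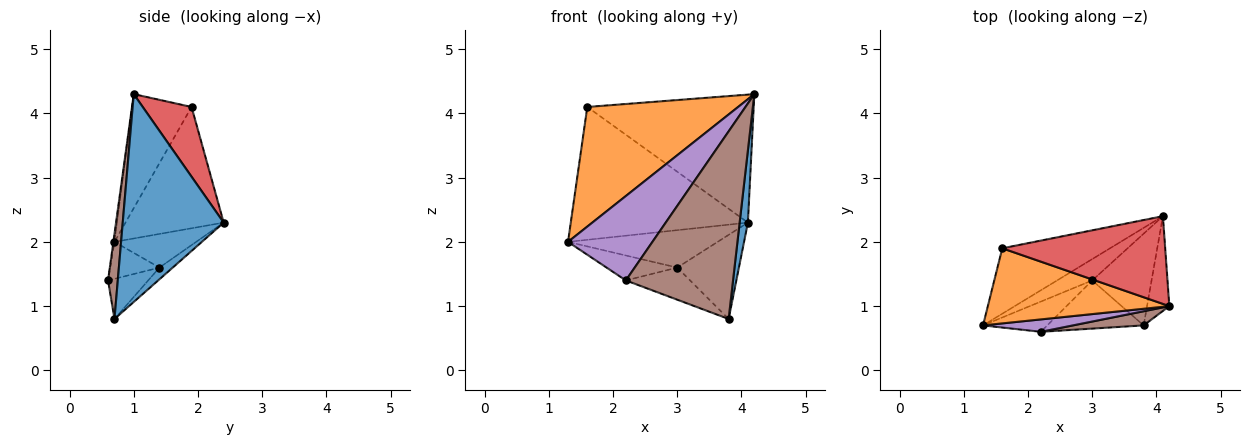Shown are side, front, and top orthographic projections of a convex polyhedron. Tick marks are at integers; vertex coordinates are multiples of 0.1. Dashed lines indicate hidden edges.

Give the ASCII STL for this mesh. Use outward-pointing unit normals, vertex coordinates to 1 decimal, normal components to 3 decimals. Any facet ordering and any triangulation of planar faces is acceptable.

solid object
 facet normal 0.991 -0.081 -0.106
  outer loop
   vertex 3.8 0.7 0.8
   vertex 4.1 2.4 2.3
   vertex 4.2 1.0 4.3
  endloop
 endfacet
 facet normal -0.317 -0.803 0.504
  outer loop
   vertex 1.6 1.9 4.1
   vertex 1.3 0.7 2.0
   vertex 4.2 1.0 4.3
  endloop
 endfacet
 facet normal -0.445 0.803 -0.395
  outer loop
   vertex 1.6 1.9 4.1
   vertex 4.1 2.4 2.3
   vertex 1.3 0.7 2.0
  endloop
 endfacet
 facet normal 0.235 0.802 0.549
  outer loop
   vertex 1.6 1.9 4.1
   vertex 4.2 1.0 4.3
   vertex 4.1 2.4 2.3
  endloop
 endfacet
 facet normal -0.013 -0.989 0.145
  outer loop
   vertex 2.2 0.6 1.4
   vertex 4.2 1.0 4.3
   vertex 1.3 0.7 2.0
  endloop
 endfacet
 facet normal 0.090 -0.993 0.075
  outer loop
   vertex 2.2 0.6 1.4
   vertex 3.8 0.7 0.8
   vertex 4.2 1.0 4.3
  endloop
 endfacet
 facet normal -0.144 0.669 -0.729
  outer loop
   vertex 3.0 1.4 1.6
   vertex 4.1 2.4 2.3
   vertex 3.8 0.7 0.8
  endloop
 endfacet
 facet normal -0.328 0.524 -0.786
  outer loop
   vertex 3.0 1.4 1.6
   vertex 3.8 0.7 0.8
   vertex 2.2 0.6 1.4
  endloop
 endfacet
 facet normal -0.429 0.785 -0.448
  outer loop
   vertex 3.0 1.4 1.6
   vertex 1.3 0.7 2.0
   vertex 4.1 2.4 2.3
  endloop
 endfacet
 facet normal -0.405 0.582 -0.705
  outer loop
   vertex 3.0 1.4 1.6
   vertex 2.2 0.6 1.4
   vertex 1.3 0.7 2.0
  endloop
 endfacet
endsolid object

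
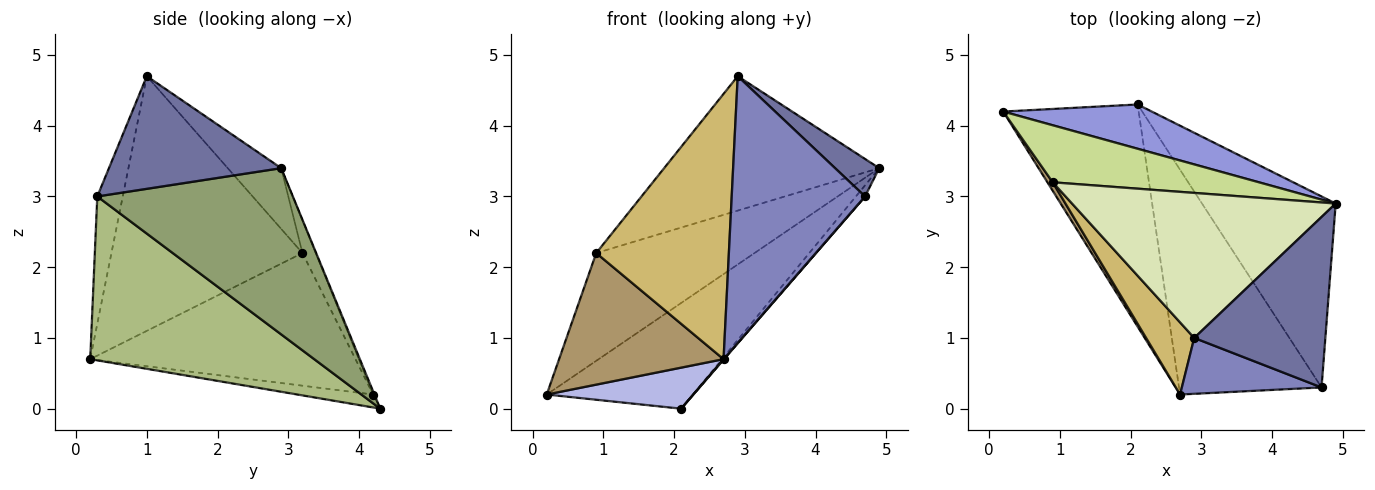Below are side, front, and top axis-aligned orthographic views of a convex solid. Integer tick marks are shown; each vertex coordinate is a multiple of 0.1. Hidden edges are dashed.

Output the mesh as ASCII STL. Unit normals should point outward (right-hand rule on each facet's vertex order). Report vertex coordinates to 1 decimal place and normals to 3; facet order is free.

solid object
 facet normal 0.643 -0.165 0.748
  outer loop
   vertex 4.7 0.3 3.0
   vertex 4.9 2.9 3.4
   vertex 2.9 1.0 4.7
  endloop
 endfacet
 facet normal -0.184 -0.962 0.202
  outer loop
   vertex 4.7 0.3 3.0
   vertex 2.9 1.0 4.7
   vertex 2.7 0.2 0.7
  endloop
 endfacet
 facet normal -0.008 0.922 0.386
  outer loop
   vertex 2.1 4.3 0.0
   vertex 0.2 4.2 0.2
   vertex 4.9 2.9 3.4
  endloop
 endfacet
 facet normal -0.094 -0.181 -0.979
  outer loop
   vertex 2.1 4.3 0.0
   vertex 2.7 0.2 0.7
   vertex 0.2 4.2 0.2
  endloop
 endfacet
 facet normal 0.779 0.036 -0.626
  outer loop
   vertex 2.1 4.3 0.0
   vertex 4.9 2.9 3.4
   vertex 4.7 0.3 3.0
  endloop
 endfacet
 facet normal 0.755 -0.002 -0.656
  outer loop
   vertex 2.1 4.3 0.0
   vertex 4.7 0.3 3.0
   vertex 2.7 0.2 0.7
  endloop
 endfacet
 facet normal -0.074 0.881 0.467
  outer loop
   vertex 0.9 3.2 2.2
   vertex 4.9 2.9 3.4
   vertex 0.2 4.2 0.2
  endloop
 endfacet
 facet normal -0.167 0.670 0.723
  outer loop
   vertex 0.9 3.2 2.2
   vertex 2.9 1.0 4.7
   vertex 4.9 2.9 3.4
  endloop
 endfacet
 facet normal -0.849 -0.527 0.034
  outer loop
   vertex 0.9 3.2 2.2
   vertex 0.2 4.2 0.2
   vertex 2.7 0.2 0.7
  endloop
 endfacet
 facet normal -0.812 -0.564 0.153
  outer loop
   vertex 0.9 3.2 2.2
   vertex 2.7 0.2 0.7
   vertex 2.9 1.0 4.7
  endloop
 endfacet
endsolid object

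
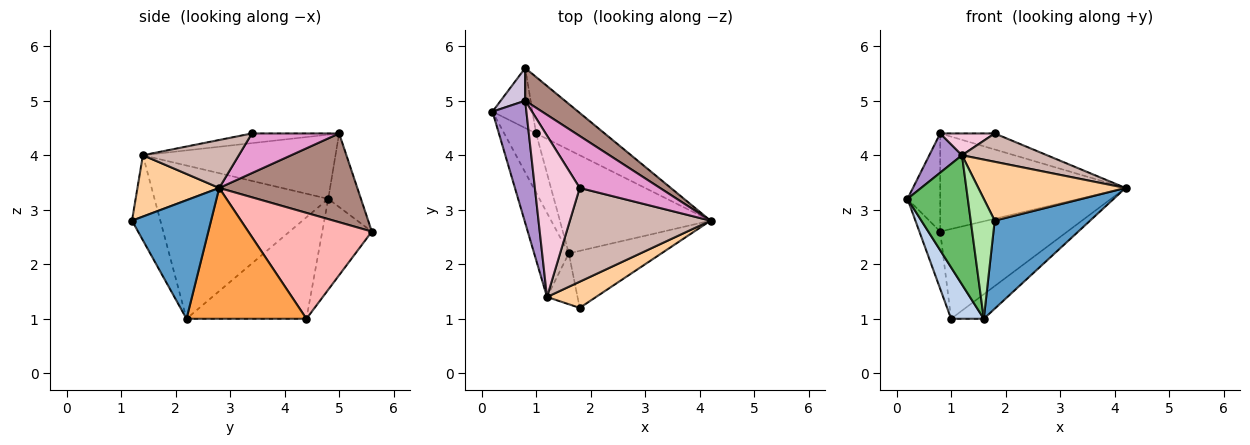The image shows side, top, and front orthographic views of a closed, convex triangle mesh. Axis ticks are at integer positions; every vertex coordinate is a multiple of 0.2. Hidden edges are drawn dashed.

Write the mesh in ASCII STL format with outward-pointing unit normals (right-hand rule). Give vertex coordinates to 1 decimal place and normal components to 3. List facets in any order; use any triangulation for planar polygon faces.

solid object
 facet normal 0.571 -0.689 -0.446
  outer loop
   vertex 1.6 2.2 1.0
   vertex 4.2 2.8 3.4
   vertex 1.8 1.2 2.8
  endloop
 endfacet
 facet normal -0.923 -0.252 -0.290
  outer loop
   vertex 1.0 4.4 1.0
   vertex 1.6 2.2 1.0
   vertex 0.2 4.8 3.2
  endloop
 endfacet
 facet normal 0.645 0.176 -0.743
  outer loop
   vertex 1.0 4.4 1.0
   vertex 4.2 2.8 3.4
   vertex 1.6 2.2 1.0
  endloop
 endfacet
 facet normal 0.453 -0.815 0.362
  outer loop
   vertex 1.2 1.4 4.0
   vertex 1.8 1.2 2.8
   vertex 4.2 2.8 3.4
  endloop
 endfacet
 facet normal -0.924 -0.321 -0.209
  outer loop
   vertex 1.2 1.4 4.0
   vertex 0.2 4.8 3.2
   vertex 1.6 2.2 1.0
  endloop
 endfacet
 facet normal -0.736 -0.623 -0.264
  outer loop
   vertex 1.2 1.4 4.0
   vertex 1.6 2.2 1.0
   vertex 1.8 1.2 2.8
  endloop
 endfacet
 facet normal -0.854 0.359 -0.376
  outer loop
   vertex 0.8 5.6 2.6
   vertex 1.0 4.4 1.0
   vertex 0.2 4.8 3.2
  endloop
 endfacet
 facet normal 0.635 0.654 -0.411
  outer loop
   vertex 0.8 5.6 2.6
   vertex 4.2 2.8 3.4
   vertex 1.0 4.4 1.0
  endloop
 endfacet
 facet normal -0.874 -0.148 0.462
  outer loop
   vertex 0.8 5.0 4.4
   vertex 0.2 4.8 3.2
   vertex 1.2 1.4 4.0
  endloop
 endfacet
 facet normal -0.688 0.688 0.229
  outer loop
   vertex 0.8 5.0 4.4
   vertex 0.8 5.6 2.6
   vertex 0.2 4.8 3.2
  endloop
 endfacet
 facet normal 0.577 0.775 0.258
  outer loop
   vertex 0.8 5.0 4.4
   vertex 4.2 2.8 3.4
   vertex 0.8 5.6 2.6
  endloop
 endfacet
 facet normal 0.310 -0.275 0.910
  outer loop
   vertex 1.8 3.4 4.4
   vertex 1.2 1.4 4.0
   vertex 4.2 2.8 3.4
  endloop
 endfacet
 facet normal 0.427 0.267 0.864
  outer loop
   vertex 1.8 3.4 4.4
   vertex 4.2 2.8 3.4
   vertex 0.8 5.0 4.4
  endloop
 endfacet
 facet normal -0.210 -0.131 0.969
  outer loop
   vertex 1.8 3.4 4.4
   vertex 0.8 5.0 4.4
   vertex 1.2 1.4 4.0
  endloop
 endfacet
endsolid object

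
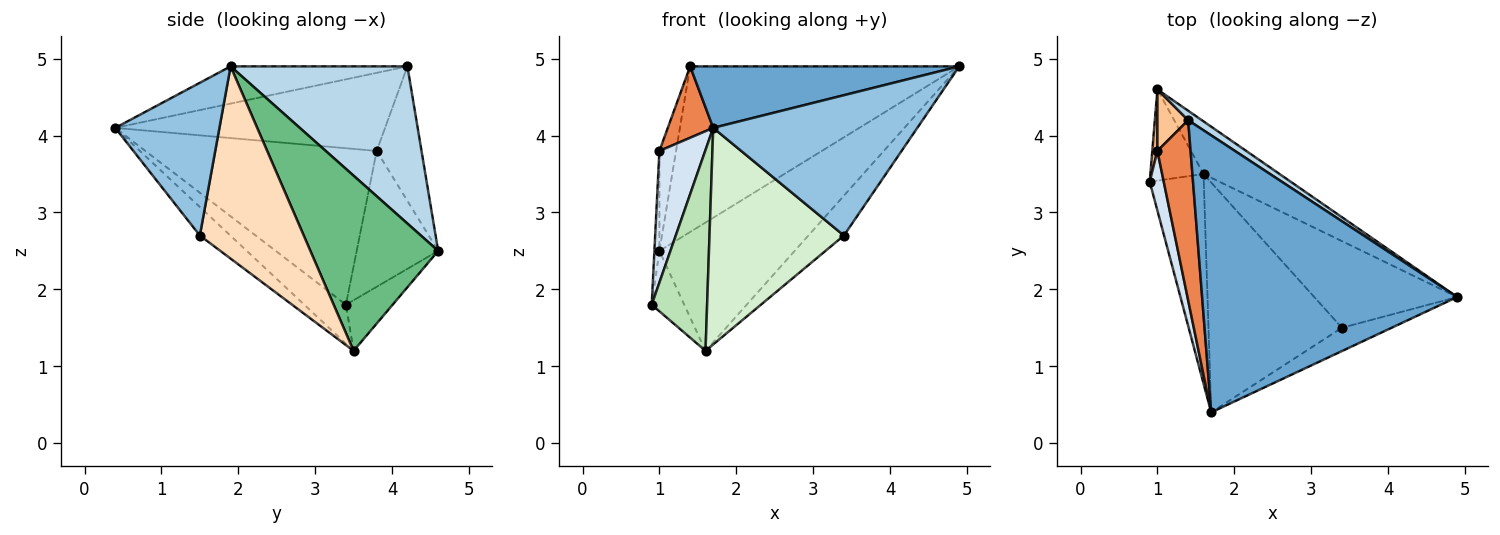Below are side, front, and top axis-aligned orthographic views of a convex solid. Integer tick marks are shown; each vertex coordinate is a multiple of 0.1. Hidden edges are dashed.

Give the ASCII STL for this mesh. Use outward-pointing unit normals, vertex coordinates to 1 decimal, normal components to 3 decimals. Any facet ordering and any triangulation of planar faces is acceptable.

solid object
 facet normal -0.141 -0.215 0.966
  outer loop
   vertex 1.4 4.2 4.9
   vertex 1.7 0.4 4.1
   vertex 4.9 1.9 4.9
  endloop
 endfacet
 facet normal 0.450 -0.881 -0.146
  outer loop
   vertex 3.4 1.5 2.7
   vertex 4.9 1.9 4.9
   vertex 1.7 0.4 4.1
  endloop
 endfacet
 facet normal 0.549 0.835 0.048
  outer loop
   vertex 1.0 4.6 2.5
   vertex 1.4 4.2 4.9
   vertex 4.9 1.9 4.9
  endloop
 endfacet
 facet normal -0.977 -0.193 0.088
  outer loop
   vertex 1.0 3.8 3.8
   vertex 0.9 3.4 1.8
   vertex 1.7 0.4 4.1
  endloop
 endfacet
 facet normal -0.910 -0.153 0.386
  outer loop
   vertex 1.0 3.8 3.8
   vertex 1.7 0.4 4.1
   vertex 1.4 4.2 4.9
  endloop
 endfacet
 facet normal -0.997 0.061 0.038
  outer loop
   vertex 1.0 3.8 3.8
   vertex 1.0 4.6 2.5
   vertex 0.9 3.4 1.8
  endloop
 endfacet
 facet normal -0.917 0.340 0.210
  outer loop
   vertex 1.0 3.8 3.8
   vertex 1.4 4.2 4.9
   vertex 1.0 4.6 2.5
  endloop
 endfacet
 facet normal 0.774 0.265 -0.576
  outer loop
   vertex 1.6 3.5 1.2
   vertex 4.9 1.9 4.9
   vertex 3.4 1.5 2.7
  endloop
 endfacet
 facet normal 0.658 0.697 -0.286
  outer loop
   vertex 1.6 3.5 1.2
   vertex 1.0 4.6 2.5
   vertex 4.9 1.9 4.9
  endloop
 endfacet
 facet normal -0.622 0.433 -0.653
  outer loop
   vertex 1.6 3.5 1.2
   vertex 0.9 3.4 1.8
   vertex 1.0 4.6 2.5
  endloop
 endfacet
 facet normal -0.461 -0.614 -0.640
  outer loop
   vertex 1.6 3.5 1.2
   vertex 1.7 0.4 4.1
   vertex 0.9 3.4 1.8
  endloop
 endfacet
 facet normal -0.154 -0.678 -0.719
  outer loop
   vertex 1.6 3.5 1.2
   vertex 3.4 1.5 2.7
   vertex 1.7 0.4 4.1
  endloop
 endfacet
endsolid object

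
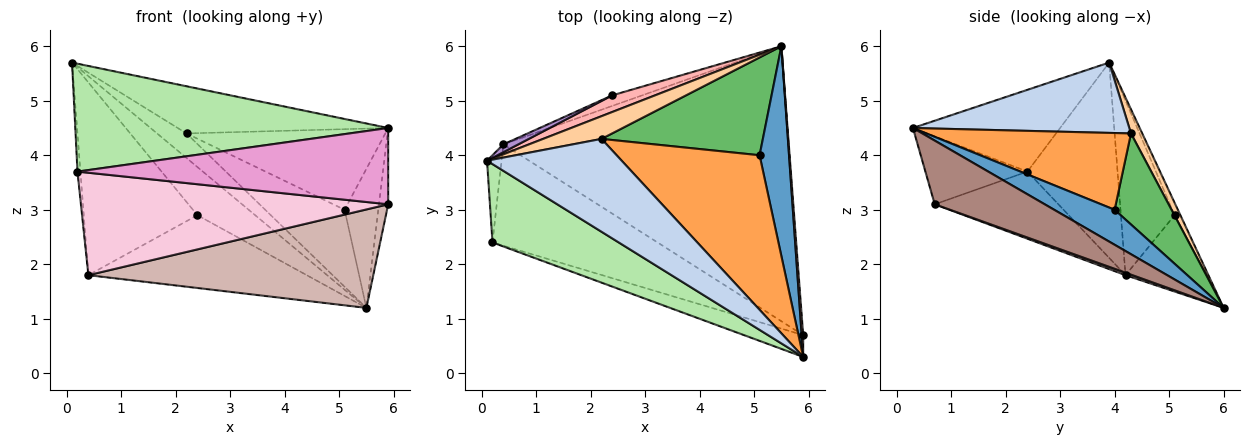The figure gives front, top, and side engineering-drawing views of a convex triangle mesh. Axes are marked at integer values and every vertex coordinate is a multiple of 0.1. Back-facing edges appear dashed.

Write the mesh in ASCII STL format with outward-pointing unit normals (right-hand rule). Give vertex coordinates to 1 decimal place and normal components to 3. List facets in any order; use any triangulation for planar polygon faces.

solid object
 facet normal 0.704 0.392 0.592
  outer loop
   vertex 5.1 4.0 3.0
   vertex 5.9 0.3 4.5
   vertex 5.5 6.0 1.2
  endloop
 endfacet
 facet normal 0.422 0.411 0.808
  outer loop
   vertex 2.2 4.3 4.4
   vertex 0.1 3.9 5.7
   vertex 5.9 0.3 4.5
  endloop
 endfacet
 facet normal 0.430 0.417 0.801
  outer loop
   vertex 2.2 4.3 4.4
   vertex 5.9 0.3 4.5
   vertex 5.1 4.0 3.0
  endloop
 endfacet
 facet normal 0.270 0.706 0.654
  outer loop
   vertex 2.2 4.3 4.4
   vertex 5.5 6.0 1.2
   vertex 0.1 3.9 5.7
  endloop
 endfacet
 facet normal 0.405 0.565 0.718
  outer loop
   vertex 2.2 4.3 4.4
   vertex 5.1 4.0 3.0
   vertex 5.5 6.0 1.2
  endloop
 endfacet
 facet normal -0.356 -0.756 0.549
  outer loop
   vertex 0.2 2.4 3.7
   vertex 5.9 0.3 4.5
   vertex 0.1 3.9 5.7
  endloop
 endfacet
 facet normal -0.997 0.032 -0.074
  outer loop
   vertex 0.2 2.4 3.7
   vertex 0.1 3.9 5.7
   vertex 0.4 4.2 1.8
  endloop
 endfacet
 facet normal -0.095 0.941 0.325
  outer loop
   vertex 2.4 5.1 2.9
   vertex 0.1 3.9 5.7
   vertex 5.5 6.0 1.2
  endloop
 endfacet
 facet normal -0.427 0.904 0.037
  outer loop
   vertex 2.4 5.1 2.9
   vertex 0.4 4.2 1.8
   vertex 0.1 3.9 5.7
  endloop
 endfacet
 facet normal -0.344 0.929 -0.135
  outer loop
   vertex 2.4 5.1 2.9
   vertex 5.5 6.0 1.2
   vertex 0.4 4.2 1.8
  endloop
 endfacet
 facet normal 0.996 0.084 0.024
  outer loop
   vertex 5.9 0.7 3.1
   vertex 5.5 6.0 1.2
   vertex 5.9 0.3 4.5
  endloop
 endfacet
 facet normal 0.008 -0.337 -0.942
  outer loop
   vertex 5.9 0.7 3.1
   vertex 0.4 4.2 1.8
   vertex 5.5 6.0 1.2
  endloop
 endfacet
 facet normal -0.301 -0.917 -0.262
  outer loop
   vertex 5.9 0.7 3.1
   vertex 5.9 0.3 4.5
   vertex 0.2 2.4 3.7
  endloop
 endfacet
 facet normal -0.275 -0.683 -0.676
  outer loop
   vertex 5.9 0.7 3.1
   vertex 0.2 2.4 3.7
   vertex 0.4 4.2 1.8
  endloop
 endfacet
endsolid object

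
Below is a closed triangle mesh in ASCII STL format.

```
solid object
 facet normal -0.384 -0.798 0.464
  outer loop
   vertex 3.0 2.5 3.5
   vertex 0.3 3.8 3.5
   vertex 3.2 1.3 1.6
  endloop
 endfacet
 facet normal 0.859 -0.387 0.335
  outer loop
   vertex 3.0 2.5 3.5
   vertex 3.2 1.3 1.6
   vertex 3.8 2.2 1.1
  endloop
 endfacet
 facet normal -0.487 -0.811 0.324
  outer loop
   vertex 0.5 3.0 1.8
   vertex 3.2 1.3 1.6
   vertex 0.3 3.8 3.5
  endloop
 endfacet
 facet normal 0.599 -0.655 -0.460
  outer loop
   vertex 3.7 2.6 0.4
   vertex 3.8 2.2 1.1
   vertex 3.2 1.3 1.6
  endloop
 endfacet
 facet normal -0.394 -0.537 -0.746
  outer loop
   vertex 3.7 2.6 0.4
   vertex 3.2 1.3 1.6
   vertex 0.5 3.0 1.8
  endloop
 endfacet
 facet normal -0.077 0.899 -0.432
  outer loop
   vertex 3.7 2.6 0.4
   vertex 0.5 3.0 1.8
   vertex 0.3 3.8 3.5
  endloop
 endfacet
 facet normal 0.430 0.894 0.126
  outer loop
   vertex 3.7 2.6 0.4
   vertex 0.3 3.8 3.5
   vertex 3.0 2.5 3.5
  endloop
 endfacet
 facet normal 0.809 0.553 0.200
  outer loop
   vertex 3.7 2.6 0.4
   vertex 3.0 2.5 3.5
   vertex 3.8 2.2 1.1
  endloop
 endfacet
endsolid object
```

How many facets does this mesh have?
8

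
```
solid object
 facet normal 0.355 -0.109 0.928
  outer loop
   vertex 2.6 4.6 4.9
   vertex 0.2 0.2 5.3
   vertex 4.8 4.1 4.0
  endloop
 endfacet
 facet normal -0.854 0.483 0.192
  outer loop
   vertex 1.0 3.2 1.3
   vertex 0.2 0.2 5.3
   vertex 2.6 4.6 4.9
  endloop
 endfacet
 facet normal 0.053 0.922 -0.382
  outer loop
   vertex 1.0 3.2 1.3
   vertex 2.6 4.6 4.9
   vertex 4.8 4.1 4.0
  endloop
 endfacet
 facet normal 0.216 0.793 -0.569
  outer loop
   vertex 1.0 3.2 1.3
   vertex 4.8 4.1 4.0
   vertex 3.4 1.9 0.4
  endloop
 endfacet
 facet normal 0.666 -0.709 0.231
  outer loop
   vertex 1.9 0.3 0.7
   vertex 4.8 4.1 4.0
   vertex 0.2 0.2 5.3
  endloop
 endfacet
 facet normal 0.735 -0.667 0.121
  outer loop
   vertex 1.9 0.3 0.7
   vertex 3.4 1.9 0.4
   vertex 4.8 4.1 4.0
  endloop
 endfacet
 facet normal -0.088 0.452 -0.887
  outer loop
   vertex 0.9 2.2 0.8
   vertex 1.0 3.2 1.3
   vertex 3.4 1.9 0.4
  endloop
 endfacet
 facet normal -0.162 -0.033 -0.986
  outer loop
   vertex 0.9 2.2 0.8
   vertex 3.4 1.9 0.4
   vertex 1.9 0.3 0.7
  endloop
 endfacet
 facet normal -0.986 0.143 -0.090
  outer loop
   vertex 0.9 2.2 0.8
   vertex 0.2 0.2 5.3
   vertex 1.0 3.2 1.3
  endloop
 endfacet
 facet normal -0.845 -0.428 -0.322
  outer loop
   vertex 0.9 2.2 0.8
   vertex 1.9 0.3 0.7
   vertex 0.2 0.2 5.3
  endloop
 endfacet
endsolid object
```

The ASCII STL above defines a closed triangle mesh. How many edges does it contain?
15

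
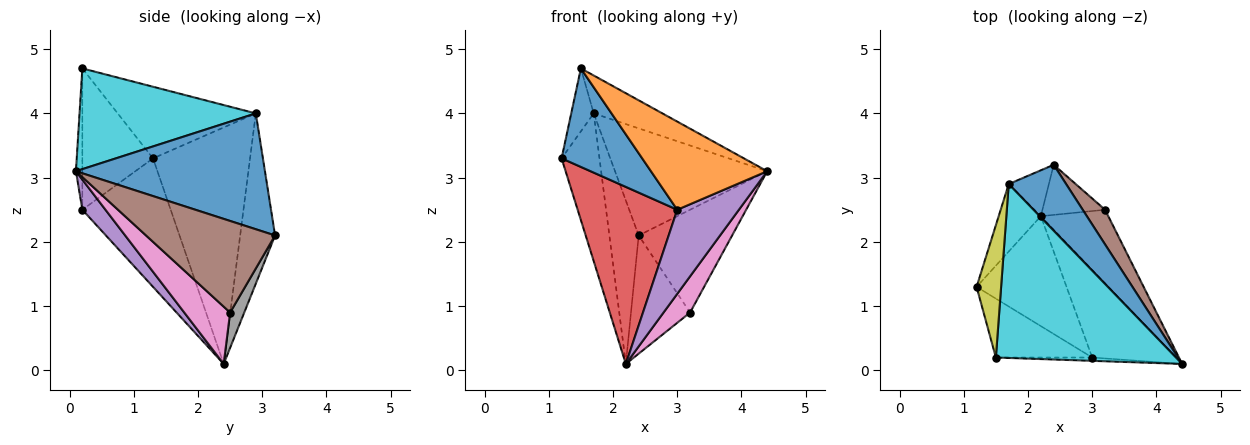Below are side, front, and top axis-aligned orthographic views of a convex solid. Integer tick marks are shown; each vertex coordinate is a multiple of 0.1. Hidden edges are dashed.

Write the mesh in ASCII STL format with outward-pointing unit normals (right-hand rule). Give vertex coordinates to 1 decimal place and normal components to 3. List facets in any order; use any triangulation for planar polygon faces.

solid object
 facet normal 0.727 0.585 0.360
  outer loop
   vertex 1.7 2.9 4.0
   vertex 4.4 0.1 3.1
   vertex 2.4 3.2 2.1
  endloop
 endfacet
 facet normal -0.919 0.359 -0.164
  outer loop
   vertex 1.7 2.9 4.0
   vertex 2.2 2.4 0.1
   vertex 1.2 1.3 3.3
  endloop
 endfacet
 facet normal -0.754 0.633 -0.178
  outer loop
   vertex 1.7 2.9 4.0
   vertex 2.4 3.2 2.1
   vertex 2.2 2.4 0.1
  endloop
 endfacet
 facet normal -0.602 -0.678 -0.421
  outer loop
   vertex 3.0 0.2 2.5
   vertex 1.2 1.3 3.3
   vertex 2.2 2.4 0.1
  endloop
 endfacet
 facet normal 0.251 -0.670 -0.698
  outer loop
   vertex 3.0 0.2 2.5
   vertex 2.2 2.4 0.1
   vertex 4.4 0.1 3.1
  endloop
 endfacet
 facet normal 0.795 0.575 0.194
  outer loop
   vertex 3.2 2.5 0.9
   vertex 2.4 3.2 2.1
   vertex 4.4 0.1 3.1
  endloop
 endfacet
 facet normal 0.606 -0.351 -0.714
  outer loop
   vertex 3.2 2.5 0.9
   vertex 4.4 0.1 3.1
   vertex 2.2 2.4 0.1
  endloop
 endfacet
 facet normal 0.215 0.899 -0.381
  outer loop
   vertex 3.2 2.5 0.9
   vertex 2.2 2.4 0.1
   vertex 2.4 3.2 2.1
  endloop
 endfacet
 facet normal -0.935 0.152 0.320
  outer loop
   vertex 1.5 0.2 4.7
   vertex 1.7 2.9 4.0
   vertex 1.2 1.3 3.3
  endloop
 endfacet
 facet normal 0.480 0.187 0.857
  outer loop
   vertex 1.5 0.2 4.7
   vertex 4.4 0.1 3.1
   vertex 1.7 2.9 4.0
  endloop
 endfacet
 facet normal -0.601 -0.686 -0.410
  outer loop
   vertex 1.5 0.2 4.7
   vertex 1.2 1.3 3.3
   vertex 3.0 0.2 2.5
  endloop
 endfacet
 facet normal -0.055 -0.998 -0.038
  outer loop
   vertex 1.5 0.2 4.7
   vertex 3.0 0.2 2.5
   vertex 4.4 0.1 3.1
  endloop
 endfacet
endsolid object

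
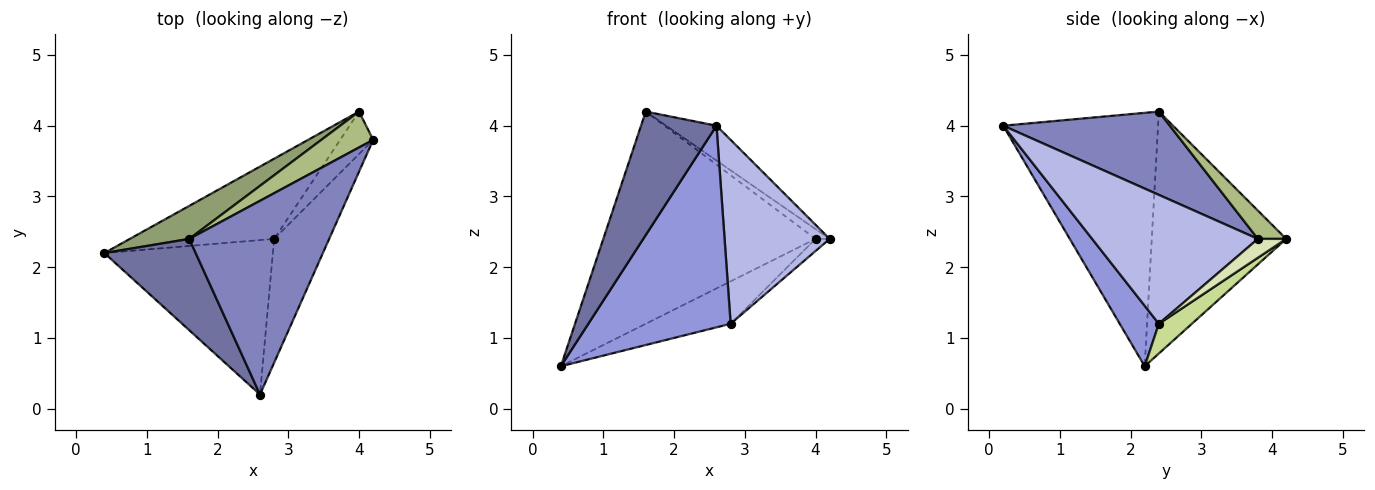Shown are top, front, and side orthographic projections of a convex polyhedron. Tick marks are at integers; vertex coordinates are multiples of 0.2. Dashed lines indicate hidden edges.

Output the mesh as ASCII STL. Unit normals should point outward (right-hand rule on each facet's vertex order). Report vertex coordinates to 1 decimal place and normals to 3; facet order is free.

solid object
 facet normal -0.855 -0.417 0.308
  outer loop
   vertex 1.6 2.4 4.2
   vertex 0.4 2.2 0.6
   vertex 2.6 0.2 4.0
  endloop
 endfacet
 facet normal 0.506 0.153 0.849
  outer loop
   vertex 1.6 2.4 4.2
   vertex 2.6 0.2 4.0
   vertex 4.2 3.8 2.4
  endloop
 endfacet
 facet normal 0.213 -0.776 -0.594
  outer loop
   vertex 2.8 2.4 1.2
   vertex 2.6 0.2 4.0
   vertex 0.4 2.2 0.6
  endloop
 endfacet
 facet normal 0.794 -0.504 -0.339
  outer loop
   vertex 2.8 2.4 1.2
   vertex 4.2 3.8 2.4
   vertex 2.6 0.2 4.0
  endloop
 endfacet
 facet normal -0.530 0.838 0.130
  outer loop
   vertex 4.0 4.2 2.4
   vertex 0.4 2.2 0.6
   vertex 1.6 2.4 4.2
  endloop
 endfacet
 facet normal 0.466 0.233 0.854
  outer loop
   vertex 4.0 4.2 2.4
   vertex 1.6 2.4 4.2
   vertex 4.2 3.8 2.4
  endloop
 endfacet
 facet normal 0.179 0.460 -0.870
  outer loop
   vertex 4.0 4.2 2.4
   vertex 2.8 2.4 1.2
   vertex 0.4 2.2 0.6
  endloop
 endfacet
 facet normal 0.482 0.241 -0.843
  outer loop
   vertex 4.0 4.2 2.4
   vertex 4.2 3.8 2.4
   vertex 2.8 2.4 1.2
  endloop
 endfacet
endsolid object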